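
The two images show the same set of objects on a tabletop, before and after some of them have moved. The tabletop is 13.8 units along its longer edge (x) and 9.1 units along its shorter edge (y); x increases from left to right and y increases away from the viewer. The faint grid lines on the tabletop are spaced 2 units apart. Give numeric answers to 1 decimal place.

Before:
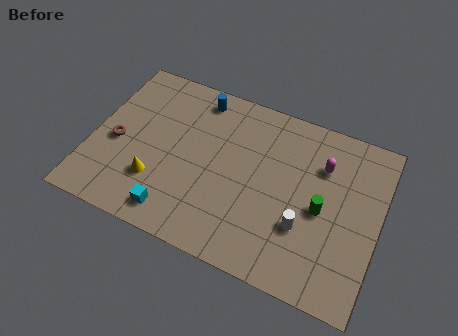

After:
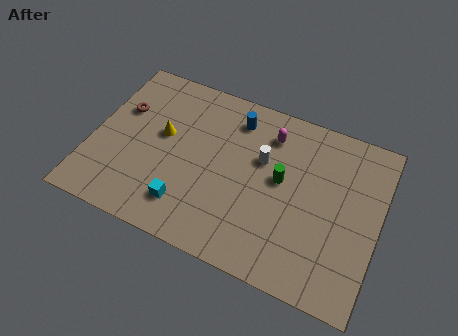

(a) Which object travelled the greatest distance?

the white cylinder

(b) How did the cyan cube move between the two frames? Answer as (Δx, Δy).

(0.5, 0.6)

From the two frames, the cyan cube sits at roughly (4.4, 1.3) before and (4.9, 1.9) after.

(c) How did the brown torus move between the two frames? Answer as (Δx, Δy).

(0.0, 1.9)

The brown torus started near (1.2, 4.0) and ended near (1.2, 5.9).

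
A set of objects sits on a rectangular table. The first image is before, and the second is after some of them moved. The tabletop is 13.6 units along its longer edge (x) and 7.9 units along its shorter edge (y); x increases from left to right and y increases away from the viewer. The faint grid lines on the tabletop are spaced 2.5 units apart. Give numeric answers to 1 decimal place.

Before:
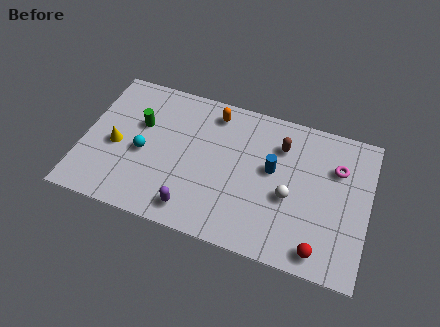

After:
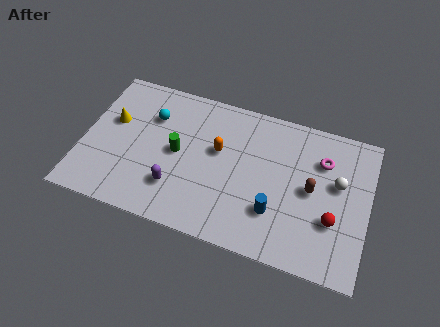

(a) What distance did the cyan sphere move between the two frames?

2.1

The cyan sphere was near (2.9, 3.5) before and (3.1, 5.6) after, so it travelled √(0.2² + 2.1²) ≈ 2.1 units.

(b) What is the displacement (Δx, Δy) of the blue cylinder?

(0.3, -2.2)

From the two frames, the blue cylinder sits at roughly (9.0, 4.5) before and (9.3, 2.3) after.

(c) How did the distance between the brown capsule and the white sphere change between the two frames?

-1.3

They were about 2.7 units apart before and 1.4 after — 1.3 units closer together.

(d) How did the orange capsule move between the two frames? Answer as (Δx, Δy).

(0.4, -2.0)

From the two frames, the orange capsule sits at roughly (6.0, 6.7) before and (6.4, 4.7) after.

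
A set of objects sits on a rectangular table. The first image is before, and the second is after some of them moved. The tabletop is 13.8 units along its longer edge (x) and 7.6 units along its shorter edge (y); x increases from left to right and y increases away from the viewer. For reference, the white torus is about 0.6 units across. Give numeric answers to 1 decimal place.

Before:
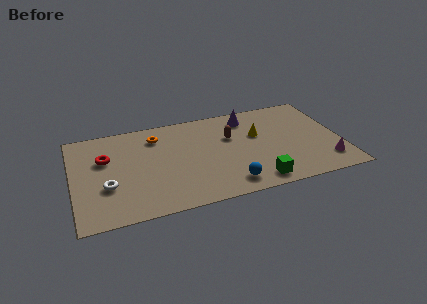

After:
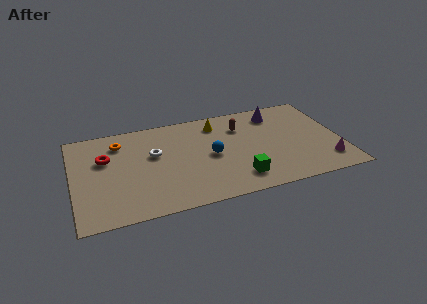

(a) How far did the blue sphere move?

2.6

From (7.8, 1.2) to (7.1, 3.7), the blue sphere covered √(0.7² + 2.5²) ≈ 2.6 units.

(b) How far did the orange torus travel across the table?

1.9

The orange torus moved from about (4.4, 6.0) to (2.5, 6.0), a distance of √(1.9² + 0.0²) ≈ 1.9.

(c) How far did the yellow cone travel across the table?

2.5

From (9.6, 4.7) to (7.6, 6.2), the yellow cone covered √(2.0² + 1.5²) ≈ 2.5 units.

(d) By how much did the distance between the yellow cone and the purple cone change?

+1.5

The distance was about 1.6 in the first image and 3.1 in the second, so they moved 1.5 units further apart.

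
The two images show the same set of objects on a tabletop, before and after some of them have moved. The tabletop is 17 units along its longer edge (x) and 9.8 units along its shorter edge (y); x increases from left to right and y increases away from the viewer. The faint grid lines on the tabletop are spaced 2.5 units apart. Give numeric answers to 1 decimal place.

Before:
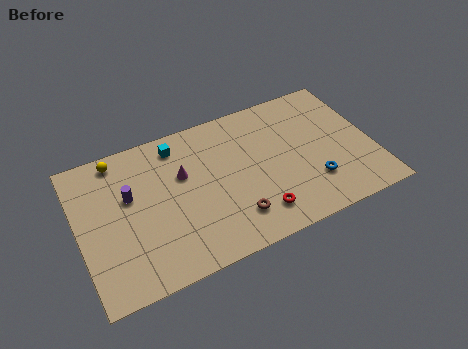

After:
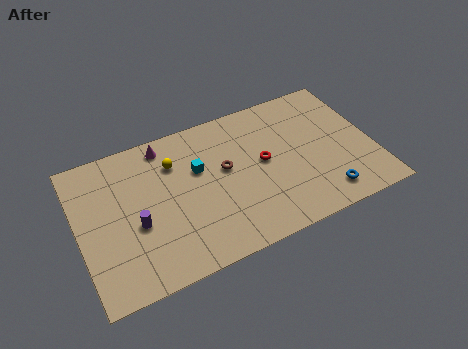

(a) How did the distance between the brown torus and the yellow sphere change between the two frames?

-5.6

They were about 8.8 units apart before and 3.2 after — 5.6 units closer together.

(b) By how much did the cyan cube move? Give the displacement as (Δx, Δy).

(1.0, -2.1)

The cyan cube started near (6.0, 8.3) and ended near (7.0, 6.2).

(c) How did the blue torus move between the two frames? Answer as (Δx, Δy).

(0.5, -1.1)

From the two frames, the blue torus sits at roughly (13.3, 2.7) before and (13.8, 1.6) after.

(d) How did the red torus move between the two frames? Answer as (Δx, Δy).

(0.8, 3.3)

The red torus was at about (9.9, 1.9) and moved to about (10.7, 5.2).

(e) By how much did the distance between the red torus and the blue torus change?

+1.3

Before: roughly 3.5 units apart; after: 4.8. That's 1.3 units further apart.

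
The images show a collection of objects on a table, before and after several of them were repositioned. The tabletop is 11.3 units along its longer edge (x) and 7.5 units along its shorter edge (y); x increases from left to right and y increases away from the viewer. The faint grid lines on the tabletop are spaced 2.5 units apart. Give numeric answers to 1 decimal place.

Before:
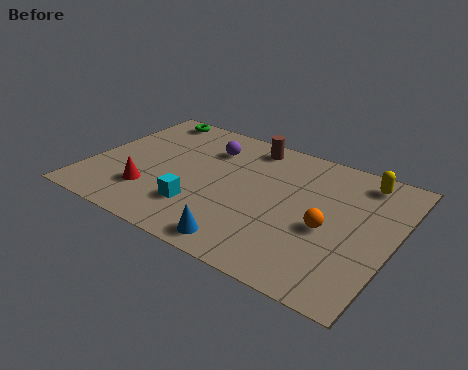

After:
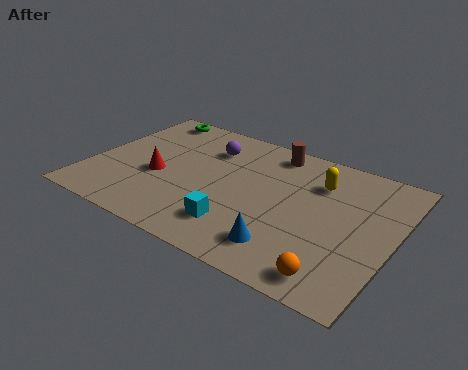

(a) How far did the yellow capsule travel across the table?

1.7

From (9.8, 6.4) to (8.3, 5.5), the yellow capsule covered √(1.5² + 0.9²) ≈ 1.7 units.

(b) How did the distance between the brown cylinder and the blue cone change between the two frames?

-0.5

The distance was about 5.7 in the first image and 5.2 in the second, so they moved 0.5 units closer together.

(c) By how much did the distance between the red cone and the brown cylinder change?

-0.3

They were about 5.4 units apart before and 5.1 after — 0.3 units closer together.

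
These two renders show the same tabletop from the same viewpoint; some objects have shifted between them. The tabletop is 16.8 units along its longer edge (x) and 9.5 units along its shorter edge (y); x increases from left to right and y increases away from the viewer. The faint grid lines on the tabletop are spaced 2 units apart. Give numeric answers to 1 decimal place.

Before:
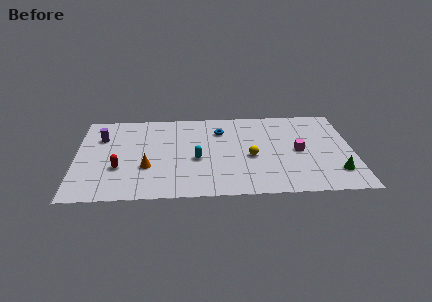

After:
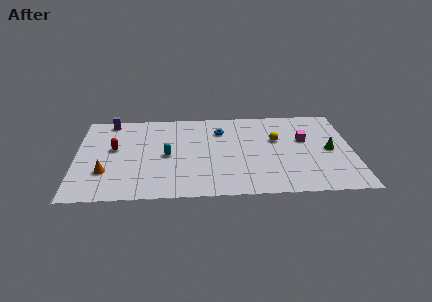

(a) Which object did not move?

the blue torus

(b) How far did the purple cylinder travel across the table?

1.9

The purple cylinder moved from about (1.5, 6.7) to (2.0, 8.5), a distance of √(0.5² + 1.8²) ≈ 1.9.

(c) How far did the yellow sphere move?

2.4

From (10.6, 4.1) to (12.2, 5.9), the yellow sphere covered √(1.6² + 1.8²) ≈ 2.4 units.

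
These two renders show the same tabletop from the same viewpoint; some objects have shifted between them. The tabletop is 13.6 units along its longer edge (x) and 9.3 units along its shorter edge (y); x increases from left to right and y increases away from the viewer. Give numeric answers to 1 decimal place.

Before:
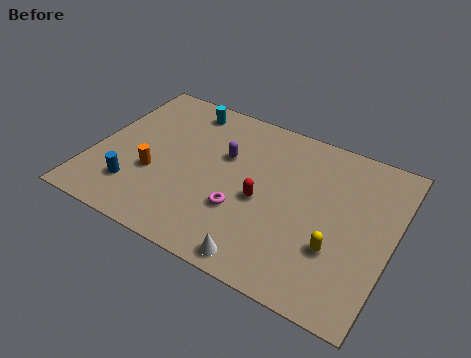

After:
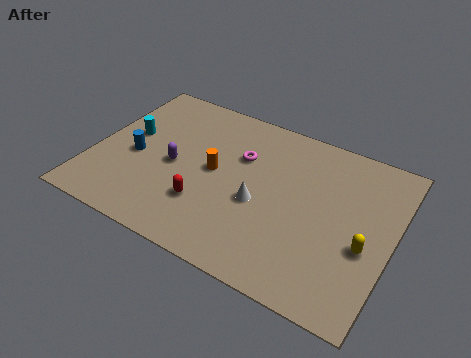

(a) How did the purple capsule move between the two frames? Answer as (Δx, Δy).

(-2.1, -1.6)

The purple capsule was at about (5.8, 5.9) and moved to about (3.7, 4.3).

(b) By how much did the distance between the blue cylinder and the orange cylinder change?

+2.3

The distance was about 1.4 in the first image and 3.7 in the second, so they moved 2.3 units further apart.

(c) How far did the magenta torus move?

3.1

The magenta torus was near (7.0, 3.1) before and (6.5, 6.2) after, so it travelled √(0.5² + 3.1²) ≈ 3.1 units.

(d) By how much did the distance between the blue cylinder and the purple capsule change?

-3.4

They were about 5.2 units apart before and 1.8 after — 3.4 units closer together.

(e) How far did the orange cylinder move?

3.0

From (2.9, 3.4) to (5.5, 4.8), the orange cylinder covered √(2.6² + 1.4²) ≈ 3.0 units.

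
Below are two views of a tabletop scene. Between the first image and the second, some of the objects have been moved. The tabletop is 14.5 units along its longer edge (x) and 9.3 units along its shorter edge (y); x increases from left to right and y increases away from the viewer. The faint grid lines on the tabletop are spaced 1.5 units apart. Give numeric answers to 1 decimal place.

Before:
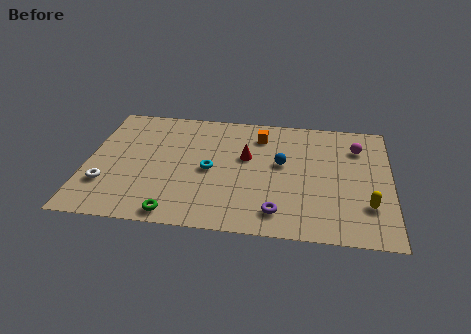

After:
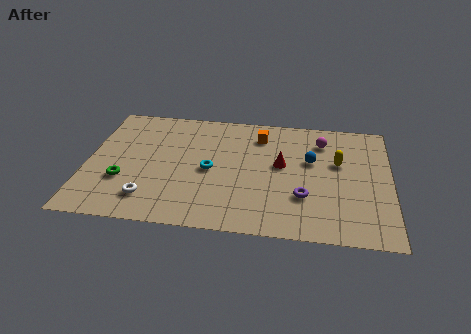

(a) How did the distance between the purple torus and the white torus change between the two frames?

-0.9

They were about 8.3 units apart before and 7.4 after — 0.9 units closer together.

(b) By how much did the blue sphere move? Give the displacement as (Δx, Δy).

(1.4, 0.4)

From the two frames, the blue sphere sits at roughly (9.3, 5.3) before and (10.7, 5.7) after.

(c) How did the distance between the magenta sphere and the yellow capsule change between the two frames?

-2.6

Before: roughly 4.4 units apart; after: 1.8. That's 2.6 units closer together.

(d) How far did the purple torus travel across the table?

1.8

The purple torus was near (9.2, 1.6) before and (10.4, 2.9) after, so it travelled √(1.2² + 1.3²) ≈ 1.8 units.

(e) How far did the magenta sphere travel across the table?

1.7

The magenta sphere was near (12.9, 7.0) before and (11.2, 7.3) after, so it travelled √(1.7² + 0.3²) ≈ 1.7 units.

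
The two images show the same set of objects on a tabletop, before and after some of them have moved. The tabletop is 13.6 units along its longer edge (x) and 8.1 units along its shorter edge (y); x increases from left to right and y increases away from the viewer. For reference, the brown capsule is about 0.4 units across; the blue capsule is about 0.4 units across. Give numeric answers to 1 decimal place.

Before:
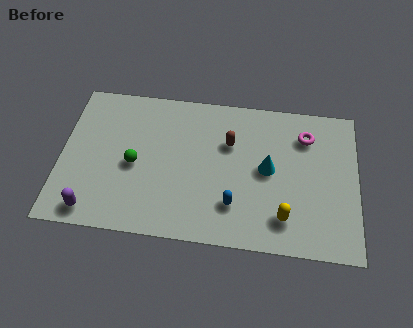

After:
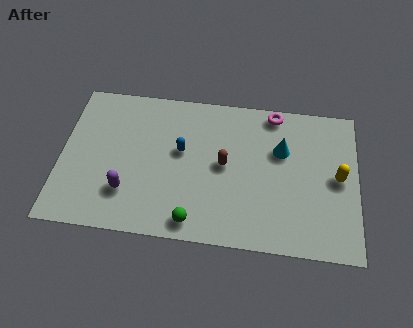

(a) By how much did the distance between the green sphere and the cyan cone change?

-0.3

Before: roughly 6.1 units apart; after: 5.8. That's 0.3 units closer together.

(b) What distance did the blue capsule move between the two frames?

3.6

The blue capsule was near (8.0, 2.1) before and (5.5, 4.7) after, so it travelled √(2.5² + 2.6²) ≈ 3.6 units.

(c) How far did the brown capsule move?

1.2

The brown capsule was near (7.7, 5.4) before and (7.5, 4.2) after, so it travelled √(0.2² + 1.2²) ≈ 1.2 units.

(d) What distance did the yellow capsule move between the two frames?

3.4

From (10.3, 1.7) to (12.7, 4.1), the yellow capsule covered √(2.4² + 2.4²) ≈ 3.4 units.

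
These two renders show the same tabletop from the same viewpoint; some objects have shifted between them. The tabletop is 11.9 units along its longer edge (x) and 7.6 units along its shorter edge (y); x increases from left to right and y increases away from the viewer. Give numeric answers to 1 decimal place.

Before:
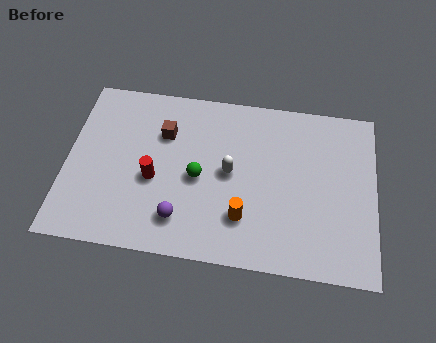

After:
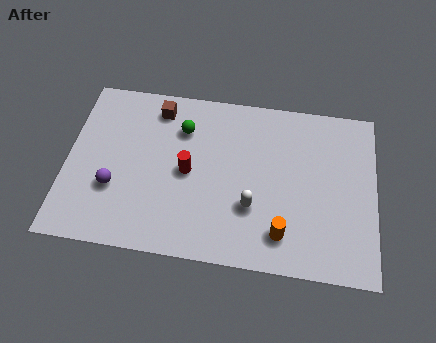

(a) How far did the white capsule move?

1.7

The white capsule was near (6.3, 3.9) before and (7.2, 2.5) after, so it travelled √(0.9² + 1.4²) ≈ 1.7 units.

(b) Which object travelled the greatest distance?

the purple sphere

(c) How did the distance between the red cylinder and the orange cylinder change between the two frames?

+0.6

The distance was about 3.7 in the first image and 4.3 in the second, so they moved 0.6 units further apart.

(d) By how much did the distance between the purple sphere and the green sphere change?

+1.9

Before: roughly 2.0 units apart; after: 3.9. That's 1.9 units further apart.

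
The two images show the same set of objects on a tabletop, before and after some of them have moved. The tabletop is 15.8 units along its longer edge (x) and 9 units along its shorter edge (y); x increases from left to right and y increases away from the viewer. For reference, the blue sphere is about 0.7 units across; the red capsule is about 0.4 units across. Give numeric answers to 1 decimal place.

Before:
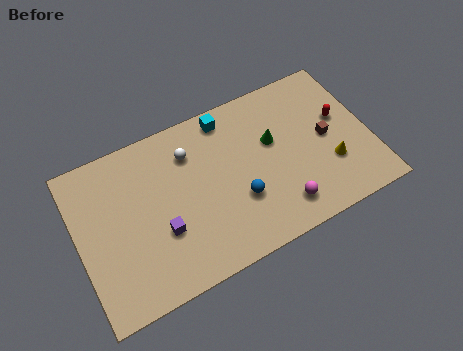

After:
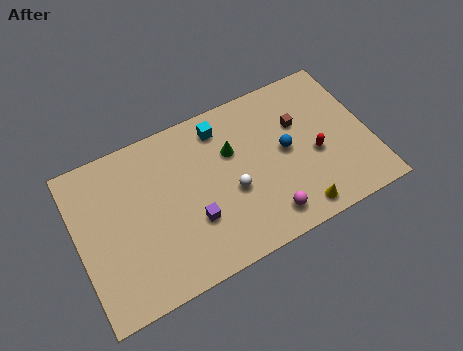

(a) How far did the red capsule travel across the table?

2.2

The red capsule moved from about (14.4, 5.3) to (12.8, 3.8), a distance of √(1.6² + 1.5²) ≈ 2.2.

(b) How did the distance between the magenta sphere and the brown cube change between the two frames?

+1.0

The distance was about 4.0 in the first image and 5.0 in the second, so they moved 1.0 units further apart.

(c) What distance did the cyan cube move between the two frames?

0.6

The cyan cube moved from about (8.5, 7.9) to (8.1, 7.5), a distance of √(0.4² + 0.4²) ≈ 0.6.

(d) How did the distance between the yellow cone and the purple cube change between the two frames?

-3.5

They were about 9.2 units apart before and 5.7 after — 3.5 units closer together.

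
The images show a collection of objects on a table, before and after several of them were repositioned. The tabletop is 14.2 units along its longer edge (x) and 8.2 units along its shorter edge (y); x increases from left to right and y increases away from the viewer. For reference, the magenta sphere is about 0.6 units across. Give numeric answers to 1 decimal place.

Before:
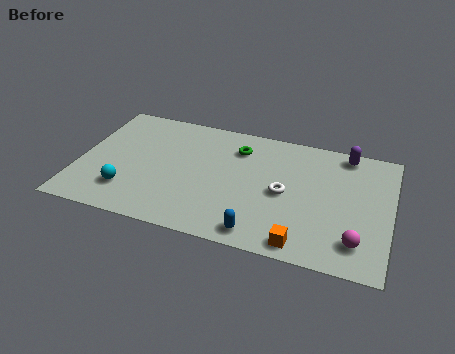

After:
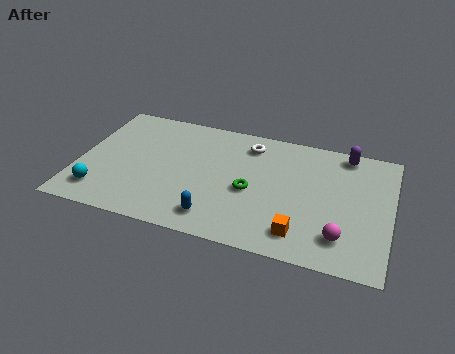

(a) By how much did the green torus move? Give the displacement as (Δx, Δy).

(0.8, -2.7)

From the two frames, the green torus sits at roughly (7.1, 6.3) before and (7.9, 3.6) after.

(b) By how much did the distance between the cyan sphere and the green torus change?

+0.6

They were about 6.4 units apart before and 7.0 after — 0.6 units further apart.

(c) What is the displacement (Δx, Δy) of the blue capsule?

(-2.0, 0.4)

The blue capsule started near (8.5, 1.0) and ended near (6.5, 1.4).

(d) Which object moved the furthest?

the white torus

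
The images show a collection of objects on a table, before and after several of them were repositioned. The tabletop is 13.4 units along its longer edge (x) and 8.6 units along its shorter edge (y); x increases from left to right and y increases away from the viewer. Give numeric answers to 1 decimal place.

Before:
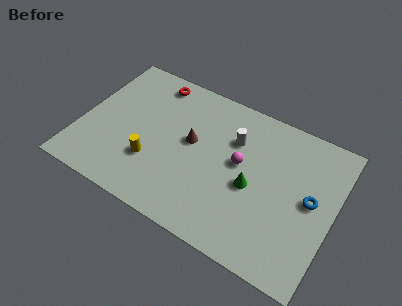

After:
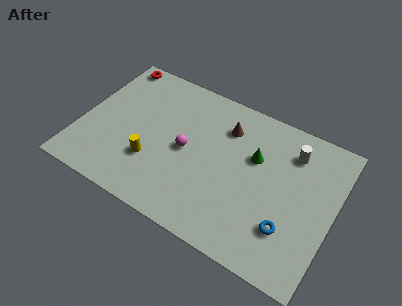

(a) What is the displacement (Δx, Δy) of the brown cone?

(1.6, 1.7)

From the two frames, the brown cone sits at roughly (5.8, 4.8) before and (7.4, 6.5) after.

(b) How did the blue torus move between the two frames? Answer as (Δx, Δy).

(-0.9, -2.1)

The blue torus started near (12.2, 4.5) and ended near (11.3, 2.4).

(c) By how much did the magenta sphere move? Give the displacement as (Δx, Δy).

(-2.8, -0.6)

From the two frames, the magenta sphere sits at roughly (8.4, 4.8) before and (5.6, 4.2) after.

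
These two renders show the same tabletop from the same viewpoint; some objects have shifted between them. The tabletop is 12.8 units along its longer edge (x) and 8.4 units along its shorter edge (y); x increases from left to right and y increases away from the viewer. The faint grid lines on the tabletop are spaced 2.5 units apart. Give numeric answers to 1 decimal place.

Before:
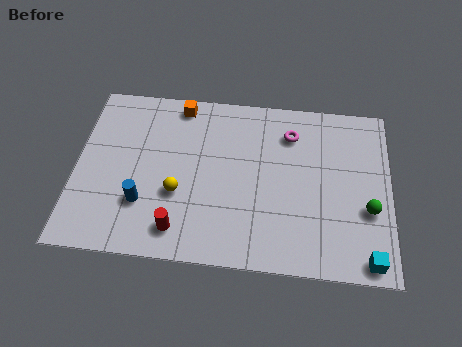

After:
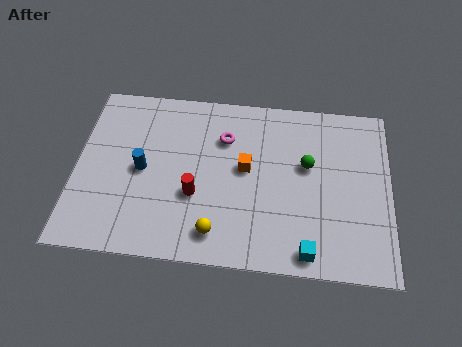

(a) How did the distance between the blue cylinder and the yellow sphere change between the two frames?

+2.6

They were about 1.5 units apart before and 4.1 after — 2.6 units further apart.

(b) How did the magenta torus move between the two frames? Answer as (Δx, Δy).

(-2.7, -0.5)

The magenta torus was at about (8.7, 6.5) and moved to about (6.0, 6.0).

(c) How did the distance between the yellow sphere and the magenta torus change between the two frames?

-1.0

The distance was about 5.6 in the first image and 4.6 in the second, so they moved 1.0 units closer together.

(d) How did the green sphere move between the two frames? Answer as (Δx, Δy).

(-2.5, 1.9)

The green sphere started near (11.9, 3.1) and ended near (9.4, 5.0).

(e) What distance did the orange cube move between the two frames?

4.0

The orange cube moved from about (4.1, 7.5) to (6.9, 4.6), a distance of √(2.8² + 2.9²) ≈ 4.0.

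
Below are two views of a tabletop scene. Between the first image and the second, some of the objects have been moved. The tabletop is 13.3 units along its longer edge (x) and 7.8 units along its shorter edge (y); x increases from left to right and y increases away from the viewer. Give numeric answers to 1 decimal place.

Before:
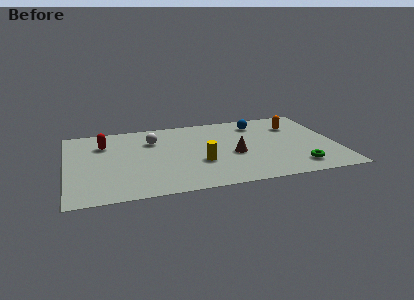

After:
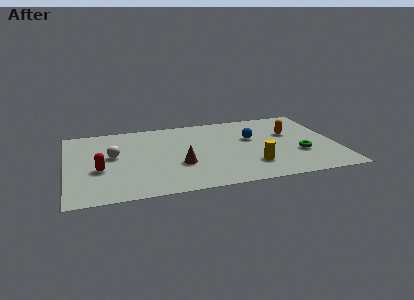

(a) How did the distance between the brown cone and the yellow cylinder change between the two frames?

+1.8

The distance was about 1.8 in the first image and 3.6 in the second, so they moved 1.8 units further apart.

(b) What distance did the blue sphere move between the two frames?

1.6

The blue sphere was near (9.6, 6.3) before and (9.2, 4.8) after, so it travelled √(0.4² + 1.5²) ≈ 1.6 units.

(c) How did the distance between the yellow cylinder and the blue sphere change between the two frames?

-1.9

The distance was about 4.7 in the first image and 2.8 in the second, so they moved 1.9 units closer together.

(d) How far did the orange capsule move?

0.9

The orange capsule moved from about (11.4, 5.7) to (11.1, 4.9), a distance of √(0.3² + 0.8²) ≈ 0.9.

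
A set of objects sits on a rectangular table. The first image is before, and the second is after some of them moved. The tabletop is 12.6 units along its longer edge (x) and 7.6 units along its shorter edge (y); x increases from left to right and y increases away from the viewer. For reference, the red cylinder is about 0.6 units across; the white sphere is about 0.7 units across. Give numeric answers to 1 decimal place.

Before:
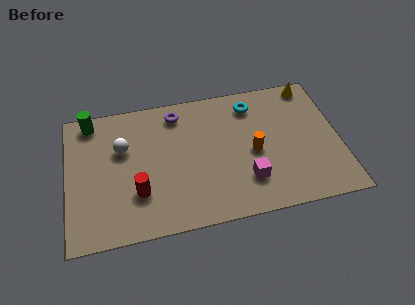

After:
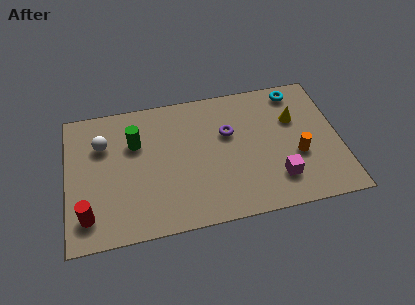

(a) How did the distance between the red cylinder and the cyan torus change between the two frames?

+4.4

Before: roughly 6.7 units apart; after: 11.1. That's 4.4 units further apart.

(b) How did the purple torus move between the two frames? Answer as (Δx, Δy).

(2.3, -1.6)

The purple torus started near (5.2, 6.4) and ended near (7.5, 4.8).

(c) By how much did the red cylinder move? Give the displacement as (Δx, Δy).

(-2.3, -0.8)

The red cylinder started near (3.2, 2.3) and ended near (0.9, 1.5).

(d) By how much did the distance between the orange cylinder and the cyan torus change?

+1.0

The distance was about 2.7 in the first image and 3.7 in the second, so they moved 1.0 units further apart.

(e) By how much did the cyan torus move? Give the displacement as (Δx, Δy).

(2.1, 0.4)

The cyan torus was at about (8.7, 6.2) and moved to about (10.8, 6.6).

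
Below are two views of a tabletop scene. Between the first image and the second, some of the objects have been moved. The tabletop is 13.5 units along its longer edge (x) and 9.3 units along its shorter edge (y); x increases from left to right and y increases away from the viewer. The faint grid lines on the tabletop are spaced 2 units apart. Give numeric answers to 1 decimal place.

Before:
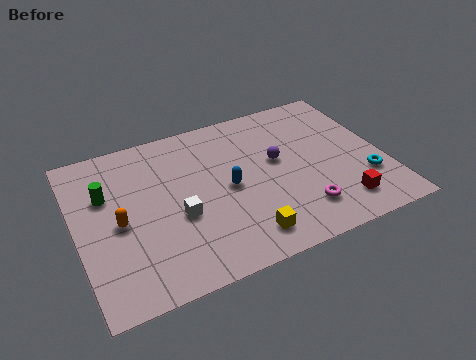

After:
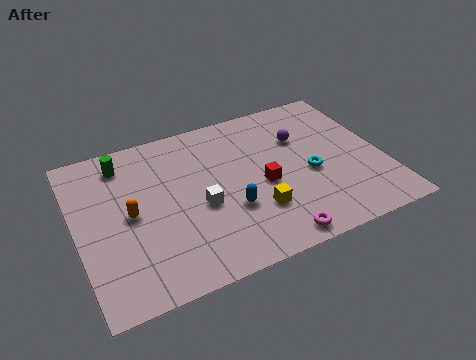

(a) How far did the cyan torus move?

2.6

From (12.5, 2.8) to (10.2, 4.0), the cyan torus covered √(2.3² + 1.2²) ≈ 2.6 units.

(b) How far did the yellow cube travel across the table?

1.4

The yellow cube was near (6.9, 1.5) before and (7.6, 2.7) after, so it travelled √(0.7² + 1.2²) ≈ 1.4 units.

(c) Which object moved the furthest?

the red cube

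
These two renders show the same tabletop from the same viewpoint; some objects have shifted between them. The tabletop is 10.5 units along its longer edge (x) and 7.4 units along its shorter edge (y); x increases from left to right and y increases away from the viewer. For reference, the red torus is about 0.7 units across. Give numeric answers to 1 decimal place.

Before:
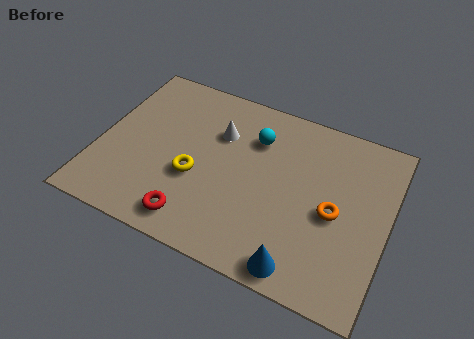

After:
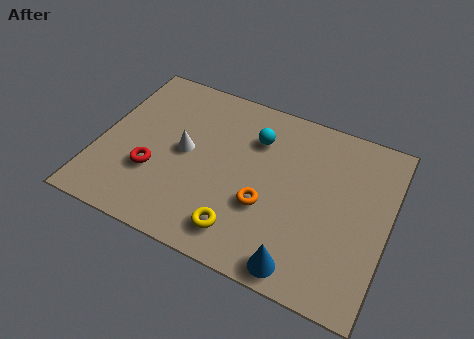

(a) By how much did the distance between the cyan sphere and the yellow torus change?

+1.0

They were about 3.1 units apart before and 4.1 after — 1.0 units further apart.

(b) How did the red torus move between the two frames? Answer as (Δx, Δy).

(-1.7, 1.4)

The red torus was at about (3.8, 1.1) and moved to about (2.1, 2.5).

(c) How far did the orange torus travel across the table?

2.5

From (8.6, 3.4) to (6.2, 2.7), the orange torus covered √(2.4² + 0.7²) ≈ 2.5 units.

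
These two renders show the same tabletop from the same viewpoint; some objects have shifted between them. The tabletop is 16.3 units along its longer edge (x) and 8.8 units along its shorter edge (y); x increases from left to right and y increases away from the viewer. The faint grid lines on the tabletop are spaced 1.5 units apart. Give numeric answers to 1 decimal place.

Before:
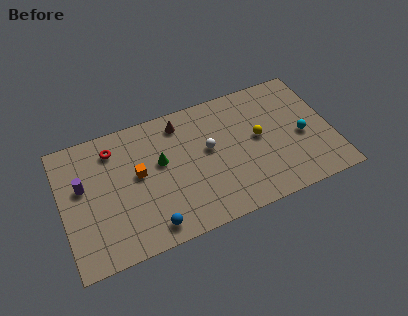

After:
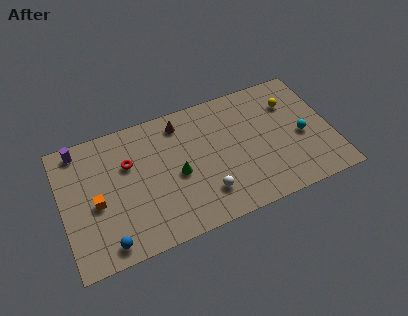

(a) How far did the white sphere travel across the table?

2.9

From (8.9, 5.0) to (8.4, 2.1), the white sphere covered √(0.5² + 2.9²) ≈ 2.9 units.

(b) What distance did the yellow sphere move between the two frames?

2.8

The yellow sphere moved from about (11.9, 4.7) to (14.1, 6.4), a distance of √(2.2² + 1.7²) ≈ 2.8.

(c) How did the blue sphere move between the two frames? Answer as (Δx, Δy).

(-2.6, -0.1)

The blue sphere started near (5.0, 1.2) and ended near (2.4, 1.1).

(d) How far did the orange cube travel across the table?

2.8

From (4.6, 4.9) to (2.0, 3.9), the orange cube covered √(2.6² + 1.0²) ≈ 2.8 units.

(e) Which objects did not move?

the brown cone and the cyan sphere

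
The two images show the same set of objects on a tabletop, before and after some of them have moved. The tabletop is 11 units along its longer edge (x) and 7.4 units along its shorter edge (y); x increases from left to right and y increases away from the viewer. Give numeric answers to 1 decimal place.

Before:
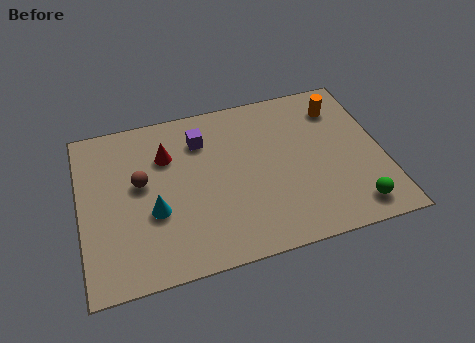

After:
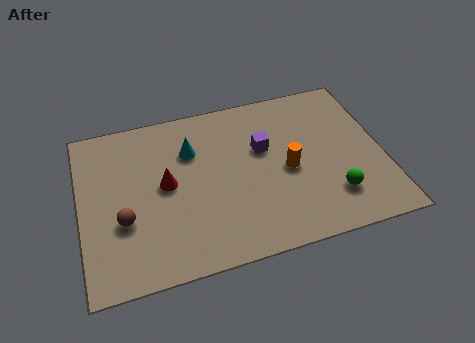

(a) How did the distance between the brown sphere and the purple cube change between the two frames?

+2.8

The distance was about 2.7 in the first image and 5.5 in the second, so they moved 2.8 units further apart.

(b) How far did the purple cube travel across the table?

2.4

The purple cube was near (4.5, 5.6) before and (6.7, 4.6) after, so it travelled √(2.2² + 1.0²) ≈ 2.4 units.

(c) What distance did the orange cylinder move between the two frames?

3.2

From (9.6, 5.8) to (7.5, 3.4), the orange cylinder covered √(2.1² + 2.4²) ≈ 3.2 units.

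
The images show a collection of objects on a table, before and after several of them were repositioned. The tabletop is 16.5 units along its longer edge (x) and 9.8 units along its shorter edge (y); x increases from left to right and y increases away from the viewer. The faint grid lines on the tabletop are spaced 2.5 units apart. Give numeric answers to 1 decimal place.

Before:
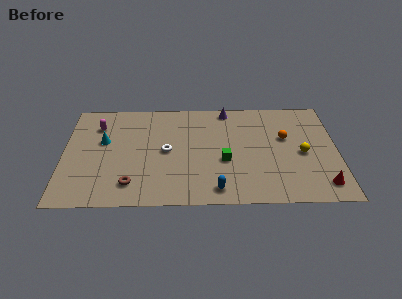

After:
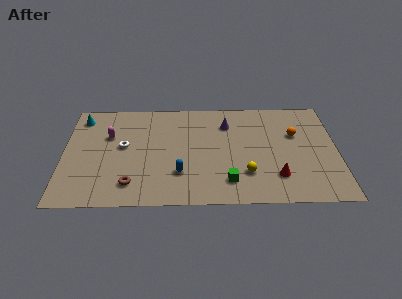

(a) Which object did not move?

the brown torus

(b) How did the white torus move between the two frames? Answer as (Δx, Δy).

(-2.6, 0.5)

The white torus started near (6.2, 4.9) and ended near (3.6, 5.4).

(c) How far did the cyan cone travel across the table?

2.7

The cyan cone was near (2.4, 5.9) before and (1.0, 8.2) after, so it travelled √(1.4² + 2.3²) ≈ 2.7 units.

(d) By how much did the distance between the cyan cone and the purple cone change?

+0.9

The distance was about 8.0 in the first image and 8.9 in the second, so they moved 0.9 units further apart.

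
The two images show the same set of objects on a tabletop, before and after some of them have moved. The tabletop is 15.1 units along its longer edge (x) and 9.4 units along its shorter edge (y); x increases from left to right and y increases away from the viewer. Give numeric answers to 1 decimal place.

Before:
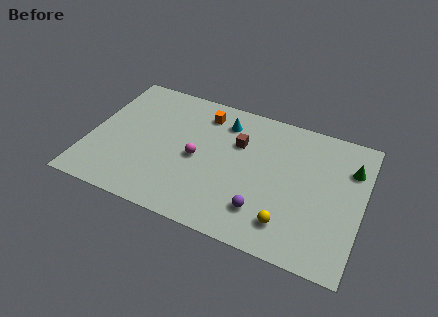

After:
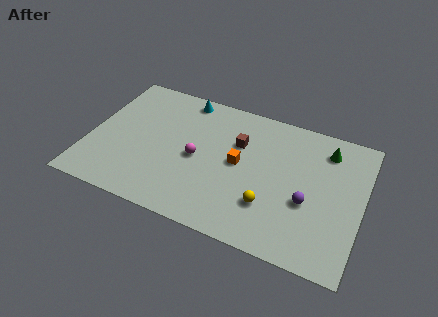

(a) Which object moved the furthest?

the orange cube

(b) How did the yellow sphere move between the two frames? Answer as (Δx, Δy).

(-1.1, 0.8)

From the two frames, the yellow sphere sits at roughly (11.3, 1.9) before and (10.2, 2.7) after.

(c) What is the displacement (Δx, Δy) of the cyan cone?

(-2.4, 0.9)

From the two frames, the cyan cone sits at roughly (7.2, 7.5) before and (4.8, 8.4) after.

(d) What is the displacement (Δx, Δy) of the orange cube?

(2.3, -2.8)

The orange cube started near (6.0, 7.7) and ended near (8.3, 4.9).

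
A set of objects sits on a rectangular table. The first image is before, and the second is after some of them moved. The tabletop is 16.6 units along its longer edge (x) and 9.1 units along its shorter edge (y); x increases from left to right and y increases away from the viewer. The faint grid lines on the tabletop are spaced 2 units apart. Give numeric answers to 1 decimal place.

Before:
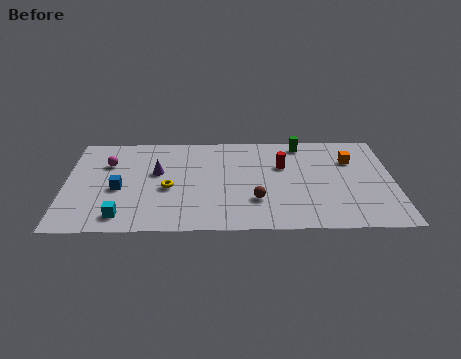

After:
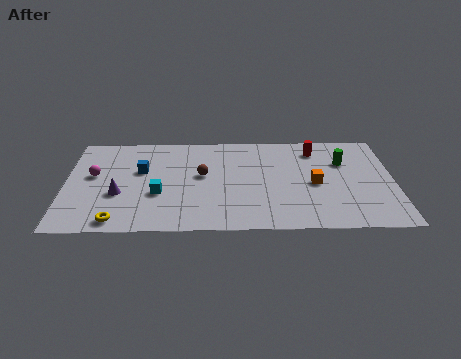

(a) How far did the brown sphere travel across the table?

3.6

The brown sphere was near (9.6, 2.7) before and (6.9, 5.1) after, so it travelled √(2.7² + 2.4²) ≈ 3.6 units.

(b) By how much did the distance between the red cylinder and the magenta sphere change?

+2.6

Before: roughly 8.9 units apart; after: 11.5. That's 2.6 units further apart.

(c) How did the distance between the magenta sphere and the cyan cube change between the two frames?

-1.2

The distance was about 5.0 in the first image and 3.8 in the second, so they moved 1.2 units closer together.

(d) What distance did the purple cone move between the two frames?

2.8

The purple cone moved from about (4.6, 5.4) to (2.7, 3.4), a distance of √(1.9² + 2.0²) ≈ 2.8.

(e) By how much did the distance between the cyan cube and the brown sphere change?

-4.0

The distance was about 6.8 in the first image and 2.8 in the second, so they moved 4.0 units closer together.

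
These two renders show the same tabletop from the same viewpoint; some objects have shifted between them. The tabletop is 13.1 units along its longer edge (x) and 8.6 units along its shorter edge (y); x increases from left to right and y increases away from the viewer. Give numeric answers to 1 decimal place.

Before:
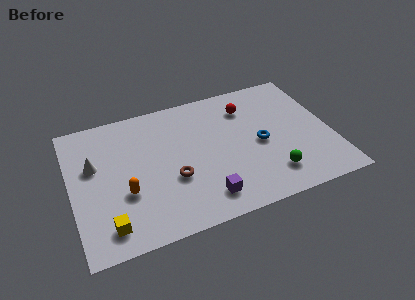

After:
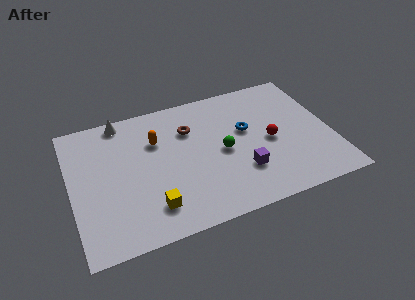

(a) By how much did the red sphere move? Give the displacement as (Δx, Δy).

(0.9, -2.6)

From the two frames, the red sphere sits at roughly (9.1, 6.6) before and (10.0, 4.0) after.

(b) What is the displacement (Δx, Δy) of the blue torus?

(-0.6, 1.1)

The blue torus started near (9.5, 4.0) and ended near (8.9, 5.1).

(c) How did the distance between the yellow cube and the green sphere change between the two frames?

-3.8

The distance was about 8.2 in the first image and 4.4 in the second, so they moved 3.8 units closer together.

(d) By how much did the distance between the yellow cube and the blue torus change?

-2.2

Before: roughly 8.3 units apart; after: 6.1. That's 2.2 units closer together.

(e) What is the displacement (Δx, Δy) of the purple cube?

(2.0, 1.0)

From the two frames, the purple cube sits at roughly (6.4, 1.5) before and (8.4, 2.5) after.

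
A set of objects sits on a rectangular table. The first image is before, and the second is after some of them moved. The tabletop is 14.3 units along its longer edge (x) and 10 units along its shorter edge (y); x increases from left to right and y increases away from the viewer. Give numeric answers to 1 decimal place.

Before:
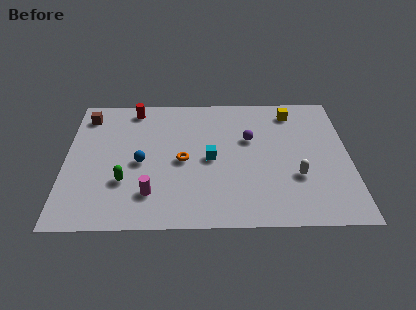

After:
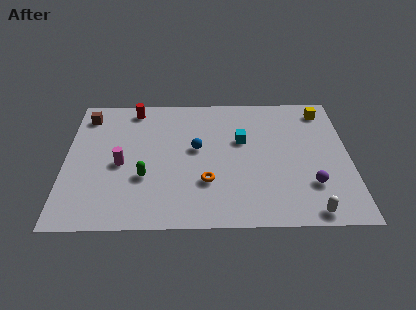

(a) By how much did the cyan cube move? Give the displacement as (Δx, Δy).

(1.6, 1.4)

The cyan cube started near (7.3, 4.8) and ended near (8.9, 6.2).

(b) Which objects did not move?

the red cylinder and the brown cube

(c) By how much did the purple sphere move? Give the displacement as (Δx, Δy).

(3.0, -3.5)

From the two frames, the purple sphere sits at roughly (9.3, 6.3) before and (12.3, 2.8) after.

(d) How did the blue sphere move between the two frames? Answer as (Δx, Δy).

(2.8, 1.0)

The blue sphere was at about (3.8, 4.6) and moved to about (6.6, 5.6).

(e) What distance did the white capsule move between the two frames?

2.6

The white capsule moved from about (11.6, 3.4) to (12.2, 0.9), a distance of √(0.6² + 2.5²) ≈ 2.6.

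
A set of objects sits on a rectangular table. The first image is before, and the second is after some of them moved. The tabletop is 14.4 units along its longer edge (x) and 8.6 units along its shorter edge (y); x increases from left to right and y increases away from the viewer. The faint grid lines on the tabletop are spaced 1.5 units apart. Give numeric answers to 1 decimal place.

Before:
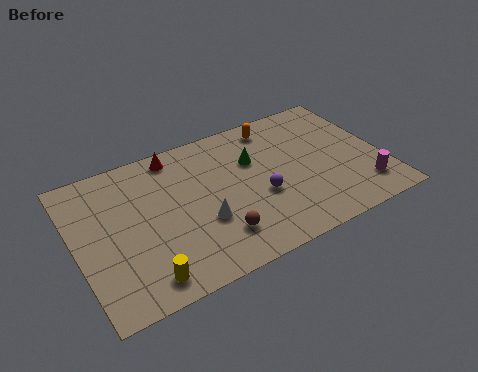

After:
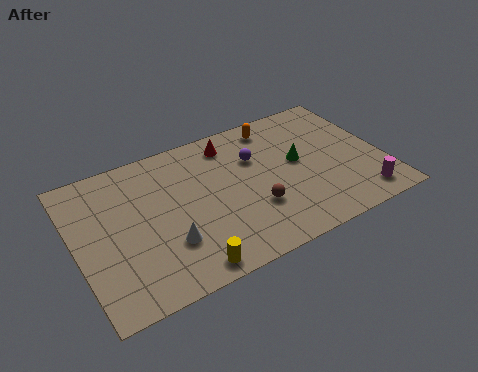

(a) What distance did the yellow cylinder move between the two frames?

1.9

The yellow cylinder was near (2.7, 1.2) before and (4.6, 0.9) after, so it travelled √(1.9² + 0.3²) ≈ 1.9 units.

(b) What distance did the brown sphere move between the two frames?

2.1

The brown sphere moved from about (6.2, 2.0) to (8.1, 2.8), a distance of √(1.9² + 0.8²) ≈ 2.1.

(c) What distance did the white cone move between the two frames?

1.8

From (5.7, 3.1) to (4.0, 2.6), the white cone covered √(1.7² + 0.5²) ≈ 1.8 units.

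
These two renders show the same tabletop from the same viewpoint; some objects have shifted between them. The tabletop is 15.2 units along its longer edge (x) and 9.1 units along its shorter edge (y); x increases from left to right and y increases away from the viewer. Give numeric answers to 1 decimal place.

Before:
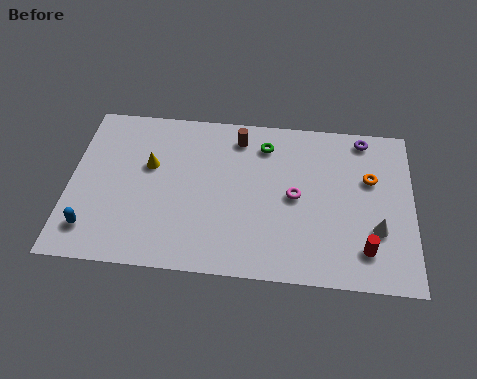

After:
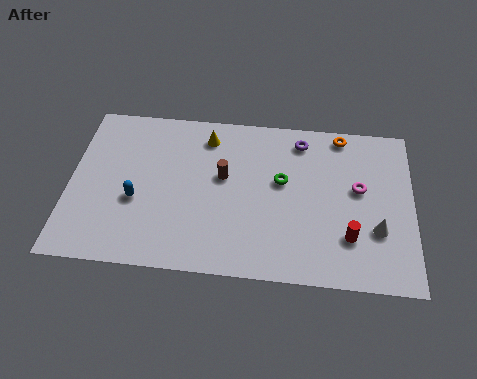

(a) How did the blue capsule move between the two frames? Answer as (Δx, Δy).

(1.9, 1.8)

The blue capsule was at about (1.1, 1.8) and moved to about (3.0, 3.6).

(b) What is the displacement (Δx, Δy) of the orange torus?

(-1.3, 2.4)

The orange torus was at about (13.3, 5.8) and moved to about (12.0, 8.2).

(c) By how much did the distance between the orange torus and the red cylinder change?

+1.8

The distance was about 3.9 in the first image and 5.7 in the second, so they moved 1.8 units further apart.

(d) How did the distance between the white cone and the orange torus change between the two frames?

+2.6

They were about 2.8 units apart before and 5.4 after — 2.6 units further apart.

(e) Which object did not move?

the white cone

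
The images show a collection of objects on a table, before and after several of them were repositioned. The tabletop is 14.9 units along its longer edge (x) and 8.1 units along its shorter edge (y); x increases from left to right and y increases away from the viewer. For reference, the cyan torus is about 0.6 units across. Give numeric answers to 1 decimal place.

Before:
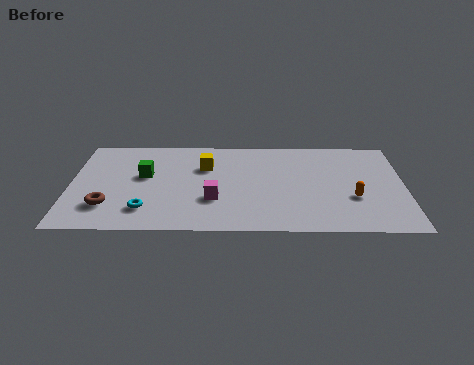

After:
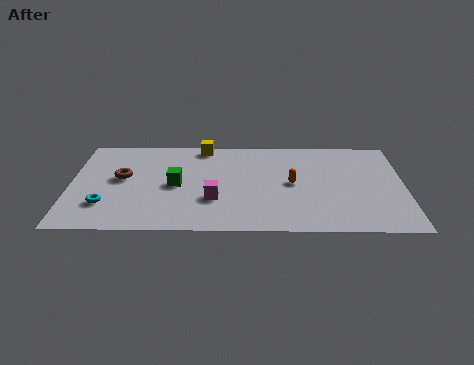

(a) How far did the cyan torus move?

1.8

The cyan torus was near (3.4, 1.8) before and (1.6, 2.2) after, so it travelled √(1.8² + 0.4²) ≈ 1.8 units.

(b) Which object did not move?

the magenta cube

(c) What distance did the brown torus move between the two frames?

2.5

From (1.7, 2.1) to (2.3, 4.5), the brown torus covered √(0.6² + 2.4²) ≈ 2.5 units.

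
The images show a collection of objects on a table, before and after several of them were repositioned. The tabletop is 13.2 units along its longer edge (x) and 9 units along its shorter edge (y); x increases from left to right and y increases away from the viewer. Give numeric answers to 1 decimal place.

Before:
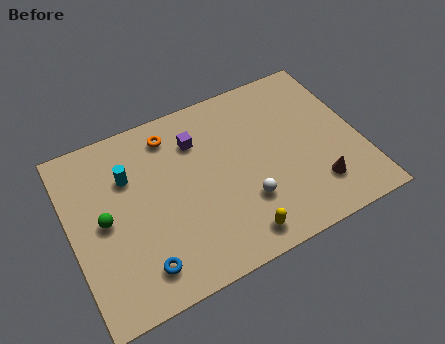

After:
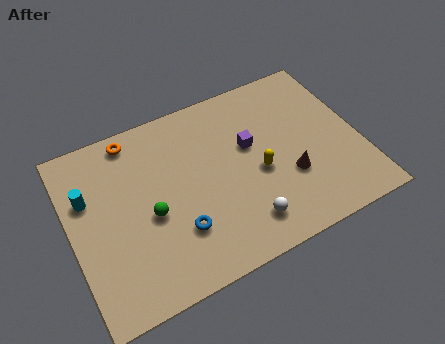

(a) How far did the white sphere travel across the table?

1.0

The white sphere was near (7.7, 2.7) before and (7.5, 1.7) after, so it travelled √(0.2² + 1.0²) ≈ 1.0 units.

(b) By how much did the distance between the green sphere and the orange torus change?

-0.4

The distance was about 4.5 in the first image and 4.1 in the second, so they moved 0.4 units closer together.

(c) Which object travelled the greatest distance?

the yellow capsule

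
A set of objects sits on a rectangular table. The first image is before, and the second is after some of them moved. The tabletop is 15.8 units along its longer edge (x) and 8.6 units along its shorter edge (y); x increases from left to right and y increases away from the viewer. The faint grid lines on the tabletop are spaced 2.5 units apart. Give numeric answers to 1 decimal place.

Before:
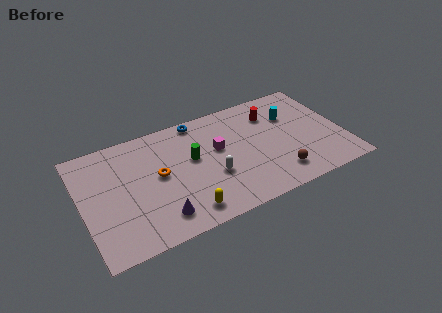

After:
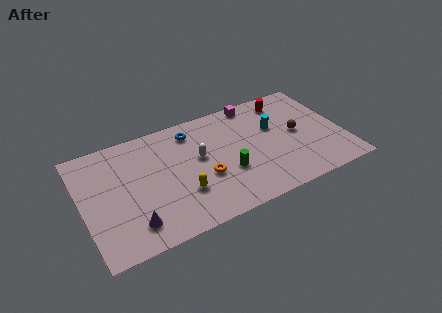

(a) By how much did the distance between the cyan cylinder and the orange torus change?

-3.3

They were about 8.4 units apart before and 5.1 after — 3.3 units closer together.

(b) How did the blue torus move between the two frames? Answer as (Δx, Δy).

(-0.5, -0.7)

The blue torus started near (7.4, 7.8) and ended near (6.9, 7.1).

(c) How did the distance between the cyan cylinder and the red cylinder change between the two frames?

+0.8

Before: roughly 1.3 units apart; after: 2.1. That's 0.8 units further apart.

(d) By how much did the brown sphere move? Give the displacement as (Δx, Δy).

(1.6, 2.7)

From the two frames, the brown sphere sits at roughly (11.5, 1.7) before and (13.1, 4.4) after.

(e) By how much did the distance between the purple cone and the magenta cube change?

+4.9

They were about 5.3 units apart before and 10.2 after — 4.9 units further apart.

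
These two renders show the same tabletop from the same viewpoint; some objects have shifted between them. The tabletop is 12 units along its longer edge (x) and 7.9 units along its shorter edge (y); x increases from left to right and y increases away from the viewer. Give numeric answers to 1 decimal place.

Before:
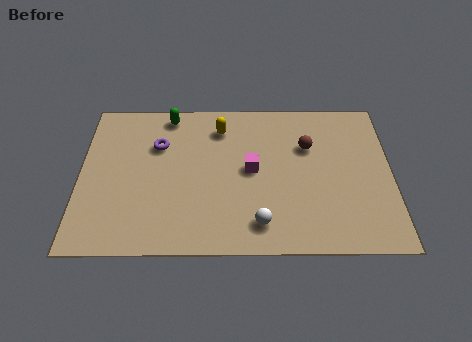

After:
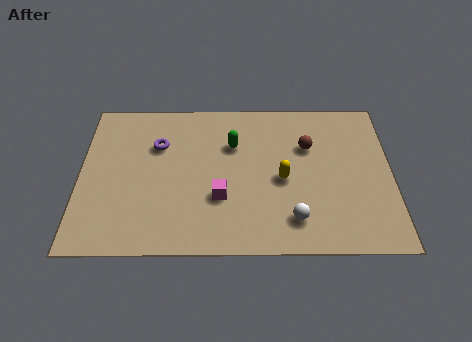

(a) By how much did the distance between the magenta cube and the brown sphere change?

+1.8

Before: roughly 2.5 units apart; after: 4.3. That's 1.8 units further apart.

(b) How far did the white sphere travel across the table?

1.3

From (6.9, 1.4) to (8.2, 1.6), the white sphere covered √(1.3² + 0.2²) ≈ 1.3 units.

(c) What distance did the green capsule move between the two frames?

3.0

From (3.4, 7.0) to (5.9, 5.4), the green capsule covered √(2.5² + 1.6²) ≈ 3.0 units.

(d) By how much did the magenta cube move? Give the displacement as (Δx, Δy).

(-1.2, -1.4)

The magenta cube was at about (6.6, 4.1) and moved to about (5.4, 2.7).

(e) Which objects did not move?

the brown sphere and the purple torus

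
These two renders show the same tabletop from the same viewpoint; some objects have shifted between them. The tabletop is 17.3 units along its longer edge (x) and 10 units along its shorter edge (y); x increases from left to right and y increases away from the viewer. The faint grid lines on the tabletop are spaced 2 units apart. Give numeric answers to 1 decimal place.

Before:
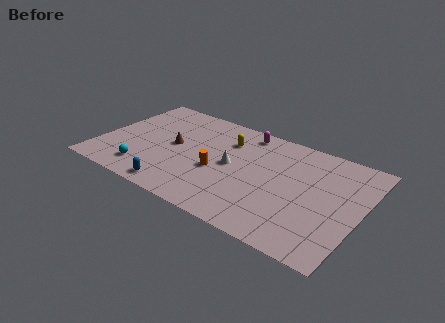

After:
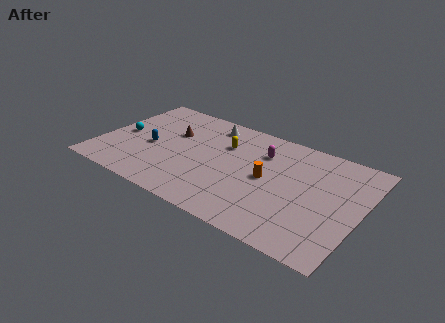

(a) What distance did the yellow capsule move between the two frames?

0.5

The yellow capsule was near (8.1, 7.4) before and (8.0, 6.9) after, so it travelled √(0.1² + 0.5²) ≈ 0.5 units.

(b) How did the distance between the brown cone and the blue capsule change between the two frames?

-1.9

Before: roughly 4.2 units apart; after: 2.3. That's 1.9 units closer together.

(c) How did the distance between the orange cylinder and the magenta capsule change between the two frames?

-2.4

The distance was about 4.8 in the first image and 2.4 in the second, so they moved 2.4 units closer together.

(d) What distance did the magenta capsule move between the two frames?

2.1

The magenta capsule was near (9.1, 8.8) before and (10.5, 7.3) after, so it travelled √(1.4² + 1.5²) ≈ 2.1 units.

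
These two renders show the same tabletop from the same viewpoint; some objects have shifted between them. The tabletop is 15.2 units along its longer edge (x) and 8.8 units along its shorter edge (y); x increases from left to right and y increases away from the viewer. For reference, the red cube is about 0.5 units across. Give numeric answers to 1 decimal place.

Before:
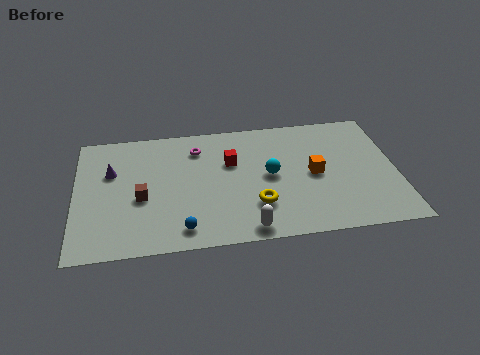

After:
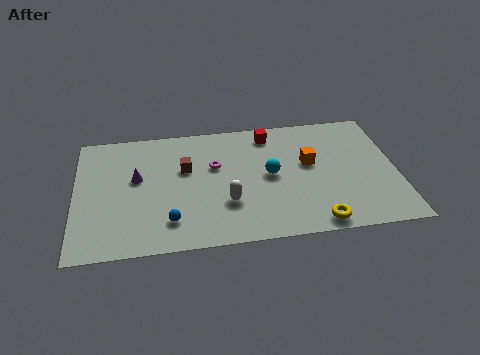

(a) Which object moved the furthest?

the yellow torus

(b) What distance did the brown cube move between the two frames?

2.8

From (3.1, 3.7) to (5.2, 5.5), the brown cube covered √(2.1² + 1.8²) ≈ 2.8 units.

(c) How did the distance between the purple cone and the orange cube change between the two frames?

-1.5

They were about 9.7 units apart before and 8.2 after — 1.5 units closer together.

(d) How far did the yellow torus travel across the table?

3.1

The yellow torus moved from about (8.5, 2.5) to (11.2, 0.9), a distance of √(2.7² + 1.6²) ≈ 3.1.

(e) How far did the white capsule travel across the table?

2.1

From (8.0, 0.9) to (7.1, 2.8), the white capsule covered √(0.9² + 1.9²) ≈ 2.1 units.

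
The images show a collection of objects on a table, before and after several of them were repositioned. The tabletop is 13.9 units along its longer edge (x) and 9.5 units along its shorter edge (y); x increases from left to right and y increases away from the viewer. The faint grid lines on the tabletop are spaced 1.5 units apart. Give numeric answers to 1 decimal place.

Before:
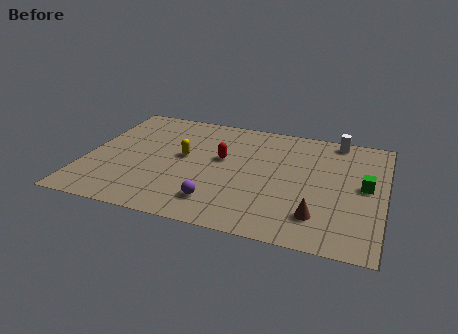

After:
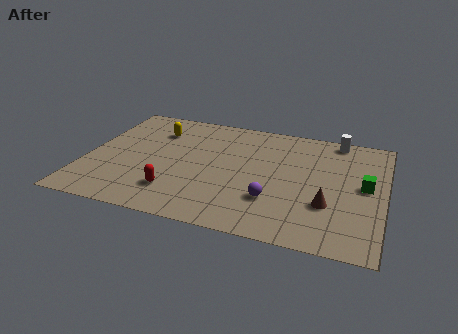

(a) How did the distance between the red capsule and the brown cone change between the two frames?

+1.3

Before: roughly 5.8 units apart; after: 7.1. That's 1.3 units further apart.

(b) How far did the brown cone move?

1.1

The brown cone moved from about (11.0, 2.1) to (11.4, 3.1), a distance of √(0.4² + 1.0²) ≈ 1.1.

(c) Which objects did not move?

the white cylinder and the green cube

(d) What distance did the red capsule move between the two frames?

3.8

From (6.3, 5.5) to (4.4, 2.2), the red capsule covered √(1.9² + 3.3²) ≈ 3.8 units.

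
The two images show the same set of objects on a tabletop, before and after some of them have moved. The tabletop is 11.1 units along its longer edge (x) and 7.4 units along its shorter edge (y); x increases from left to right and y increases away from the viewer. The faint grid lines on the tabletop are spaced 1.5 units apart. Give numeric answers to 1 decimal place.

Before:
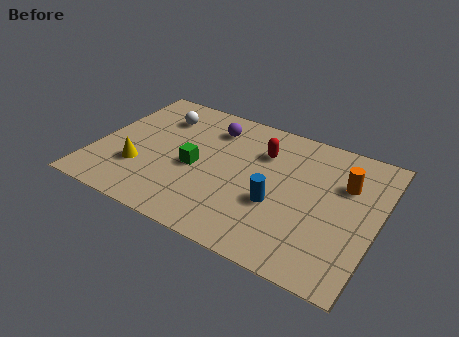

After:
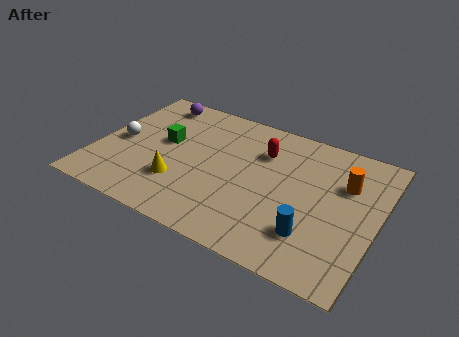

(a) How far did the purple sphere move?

2.6

The purple sphere was near (4.3, 5.8) before and (1.8, 6.4) after, so it travelled √(2.5² + 0.6²) ≈ 2.6 units.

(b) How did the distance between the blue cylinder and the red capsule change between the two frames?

+1.5

Before: roughly 2.7 units apart; after: 4.2. That's 1.5 units further apart.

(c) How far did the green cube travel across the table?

1.7

From (4.0, 3.3) to (2.6, 4.2), the green cube covered √(1.4² + 0.9²) ≈ 1.7 units.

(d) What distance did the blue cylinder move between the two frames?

1.7

The blue cylinder was near (7.3, 2.8) before and (8.8, 1.9) after, so it travelled √(1.5² + 0.9²) ≈ 1.7 units.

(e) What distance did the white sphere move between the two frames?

2.5

The white sphere moved from about (2.2, 5.6) to (0.9, 3.5), a distance of √(1.3² + 2.1²) ≈ 2.5.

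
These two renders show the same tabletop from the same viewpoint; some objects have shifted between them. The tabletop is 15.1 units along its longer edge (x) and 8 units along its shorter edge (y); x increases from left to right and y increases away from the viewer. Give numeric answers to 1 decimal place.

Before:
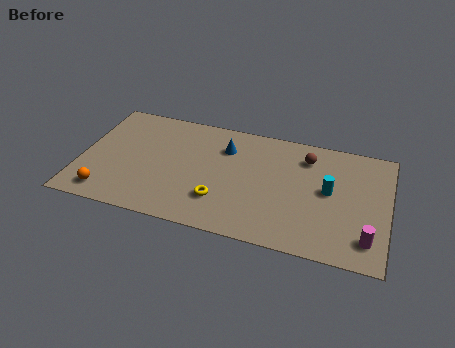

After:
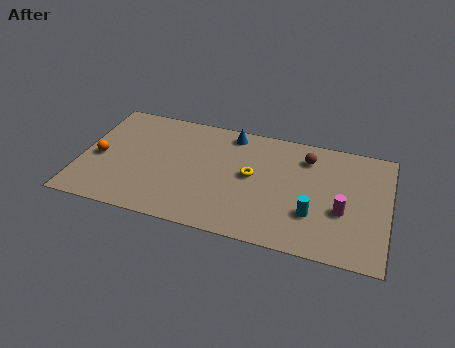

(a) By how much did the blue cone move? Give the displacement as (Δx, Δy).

(0.2, 1.1)

The blue cone started near (7.0, 5.9) and ended near (7.2, 7.0).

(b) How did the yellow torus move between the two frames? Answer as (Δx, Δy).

(1.4, 2.1)

The yellow torus started near (7.0, 2.2) and ended near (8.4, 4.3).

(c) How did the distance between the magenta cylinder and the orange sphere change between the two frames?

-0.7

The distance was about 12.7 in the first image and 12.0 in the second, so they moved 0.7 units closer together.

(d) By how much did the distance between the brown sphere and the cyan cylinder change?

+1.5

The distance was about 2.3 in the first image and 3.8 in the second, so they moved 1.5 units further apart.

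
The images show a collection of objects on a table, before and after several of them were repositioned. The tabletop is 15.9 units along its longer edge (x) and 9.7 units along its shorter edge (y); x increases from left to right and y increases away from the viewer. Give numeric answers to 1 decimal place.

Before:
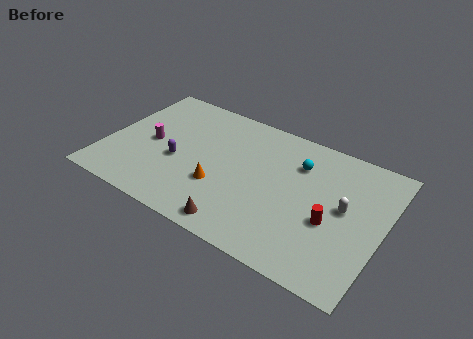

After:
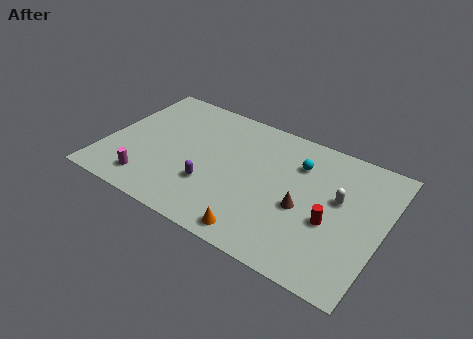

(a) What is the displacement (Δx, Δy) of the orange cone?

(2.6, -2.2)

From the two frames, the orange cone sits at roughly (6.8, 3.3) before and (9.4, 1.1) after.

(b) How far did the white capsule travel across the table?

0.6

From (13.7, 5.2) to (13.3, 5.7), the white capsule covered √(0.4² + 0.5²) ≈ 0.6 units.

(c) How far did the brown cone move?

4.4

The brown cone was near (8.3, 1.1) before and (11.5, 4.1) after, so it travelled √(3.2² + 3.0²) ≈ 4.4 units.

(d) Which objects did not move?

the red cylinder and the cyan sphere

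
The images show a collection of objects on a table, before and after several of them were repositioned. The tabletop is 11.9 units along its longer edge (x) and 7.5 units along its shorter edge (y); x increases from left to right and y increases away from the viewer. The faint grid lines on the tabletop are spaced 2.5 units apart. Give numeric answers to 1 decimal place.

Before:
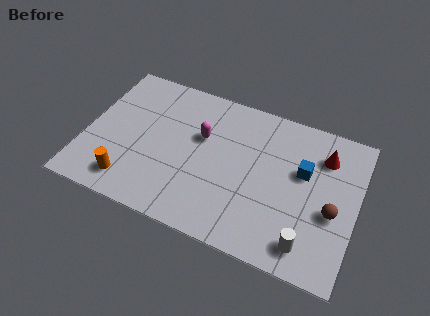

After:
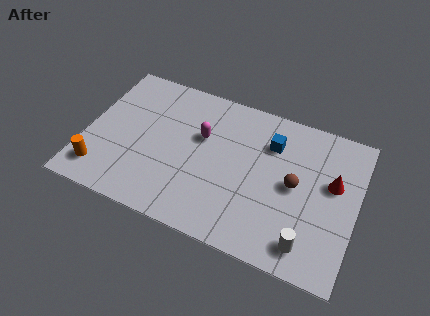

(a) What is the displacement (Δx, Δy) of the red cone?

(0.5, -1.2)

The red cone was at about (10.3, 5.7) and moved to about (10.8, 4.5).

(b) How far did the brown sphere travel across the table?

1.8

From (10.9, 3.1) to (9.2, 3.8), the brown sphere covered √(1.7² + 0.7²) ≈ 1.8 units.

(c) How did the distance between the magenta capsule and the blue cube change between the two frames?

-1.4

They were about 4.5 units apart before and 3.1 after — 1.4 units closer together.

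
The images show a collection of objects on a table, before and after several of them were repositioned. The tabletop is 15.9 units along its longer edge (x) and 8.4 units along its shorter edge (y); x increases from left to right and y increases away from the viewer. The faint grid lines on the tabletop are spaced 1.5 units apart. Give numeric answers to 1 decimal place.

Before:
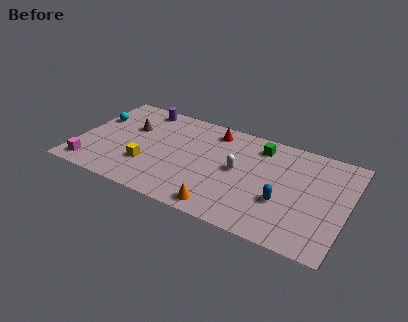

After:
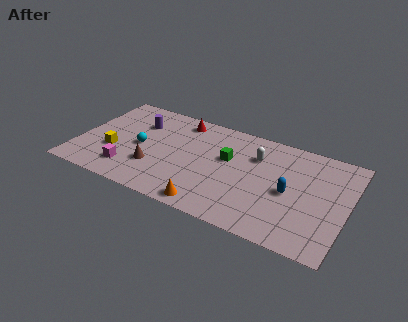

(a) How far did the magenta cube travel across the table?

2.3

From (1.1, 1.2) to (3.3, 1.8), the magenta cube covered √(2.2² + 0.6²) ≈ 2.3 units.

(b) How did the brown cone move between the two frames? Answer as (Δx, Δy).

(1.8, -2.8)

The brown cone started near (2.9, 5.4) and ended near (4.7, 2.6).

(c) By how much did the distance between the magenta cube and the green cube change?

-4.6

Before: roughly 11.0 units apart; after: 6.4. That's 4.6 units closer together.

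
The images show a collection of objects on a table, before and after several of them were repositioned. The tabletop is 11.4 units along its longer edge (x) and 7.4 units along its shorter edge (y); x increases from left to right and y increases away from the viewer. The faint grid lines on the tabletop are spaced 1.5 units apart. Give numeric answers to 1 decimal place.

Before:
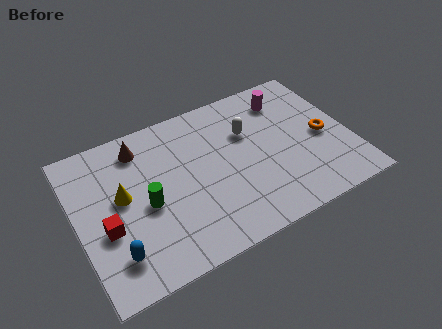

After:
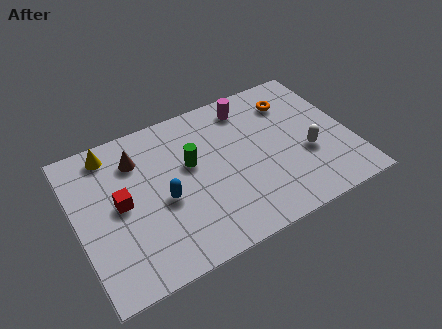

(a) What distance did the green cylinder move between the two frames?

2.3

From (2.8, 3.3) to (4.8, 4.4), the green cylinder covered √(2.0² + 1.1²) ≈ 2.3 units.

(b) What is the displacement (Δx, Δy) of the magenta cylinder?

(-1.6, 0.3)

The magenta cylinder was at about (9.1, 5.9) and moved to about (7.5, 6.2).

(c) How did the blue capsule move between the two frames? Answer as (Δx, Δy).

(2.2, 1.6)

The blue capsule was at about (1.3, 1.6) and moved to about (3.5, 3.2).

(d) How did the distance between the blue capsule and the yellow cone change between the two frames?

+1.1

The distance was about 2.6 in the first image and 3.7 in the second, so they moved 1.1 units further apart.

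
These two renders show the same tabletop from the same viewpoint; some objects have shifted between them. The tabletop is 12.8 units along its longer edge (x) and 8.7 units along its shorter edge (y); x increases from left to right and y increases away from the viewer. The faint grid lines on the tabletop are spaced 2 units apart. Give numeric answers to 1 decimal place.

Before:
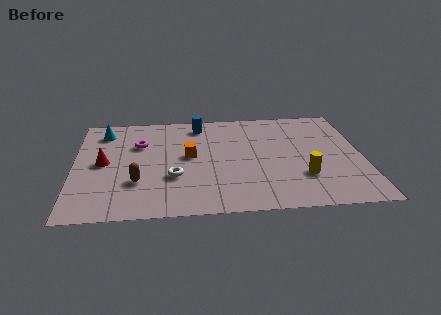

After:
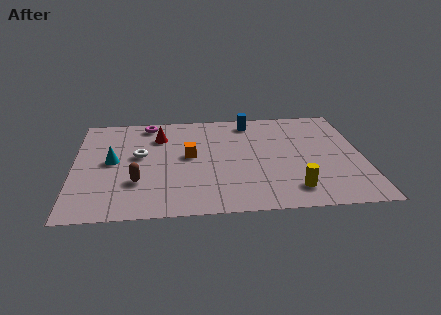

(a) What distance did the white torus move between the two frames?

2.4

From (4.4, 3.0) to (2.9, 4.9), the white torus covered √(1.5² + 1.9²) ≈ 2.4 units.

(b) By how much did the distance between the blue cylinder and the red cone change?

-1.0

They were about 5.2 units apart before and 4.2 after — 1.0 units closer together.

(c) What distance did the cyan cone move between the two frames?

2.6

From (1.3, 7.1) to (1.7, 4.5), the cyan cone covered √(0.4² + 2.6²) ≈ 2.6 units.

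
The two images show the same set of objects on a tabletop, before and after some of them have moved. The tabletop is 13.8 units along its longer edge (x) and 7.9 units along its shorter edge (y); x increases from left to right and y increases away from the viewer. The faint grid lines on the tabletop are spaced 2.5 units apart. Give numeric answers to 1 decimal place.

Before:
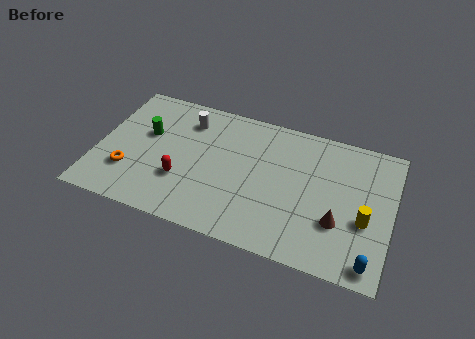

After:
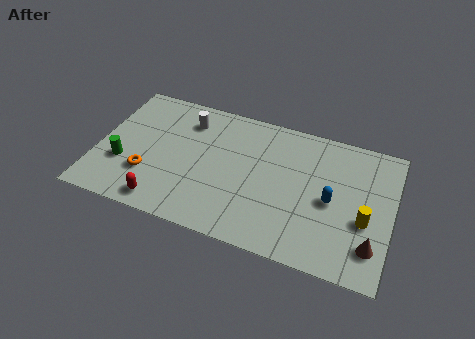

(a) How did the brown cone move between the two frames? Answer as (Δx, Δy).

(1.6, -0.8)

The brown cone was at about (11.4, 2.6) and moved to about (13.0, 1.8).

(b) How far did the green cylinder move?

2.3

From (2.2, 4.8) to (1.3, 2.7), the green cylinder covered √(0.9² + 2.1²) ≈ 2.3 units.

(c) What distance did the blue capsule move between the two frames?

3.4

The blue capsule moved from about (13.0, 0.9) to (11.0, 3.7), a distance of √(2.0² + 2.8²) ≈ 3.4.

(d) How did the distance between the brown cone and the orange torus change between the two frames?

+0.7

Before: roughly 9.8 units apart; after: 10.5. That's 0.7 units further apart.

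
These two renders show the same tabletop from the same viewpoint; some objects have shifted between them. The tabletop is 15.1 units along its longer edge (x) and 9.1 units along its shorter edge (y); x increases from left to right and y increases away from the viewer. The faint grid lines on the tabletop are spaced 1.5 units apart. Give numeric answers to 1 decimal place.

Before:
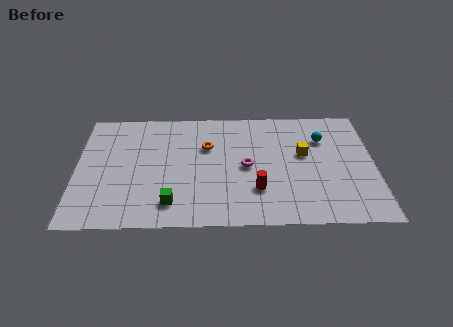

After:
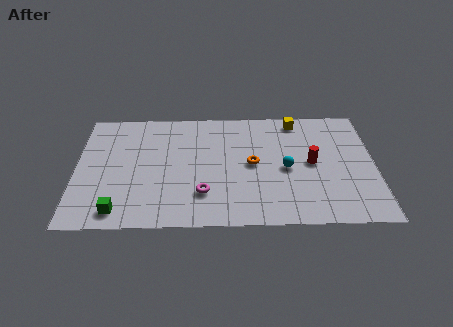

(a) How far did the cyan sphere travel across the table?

3.0

From (12.5, 6.5) to (10.6, 4.2), the cyan sphere covered √(1.9² + 2.3²) ≈ 3.0 units.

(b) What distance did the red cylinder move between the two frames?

3.4

From (9.1, 2.6) to (11.9, 4.6), the red cylinder covered √(2.8² + 2.0²) ≈ 3.4 units.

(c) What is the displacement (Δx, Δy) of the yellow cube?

(-0.3, 2.7)

From the two frames, the yellow cube sits at roughly (11.5, 5.3) before and (11.2, 8.0) after.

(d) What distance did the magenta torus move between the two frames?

3.0

The magenta torus moved from about (8.6, 4.4) to (6.4, 2.4), a distance of √(2.2² + 2.0²) ≈ 3.0.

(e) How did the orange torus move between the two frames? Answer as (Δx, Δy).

(2.3, -1.4)

The orange torus was at about (6.6, 6.0) and moved to about (8.9, 4.6).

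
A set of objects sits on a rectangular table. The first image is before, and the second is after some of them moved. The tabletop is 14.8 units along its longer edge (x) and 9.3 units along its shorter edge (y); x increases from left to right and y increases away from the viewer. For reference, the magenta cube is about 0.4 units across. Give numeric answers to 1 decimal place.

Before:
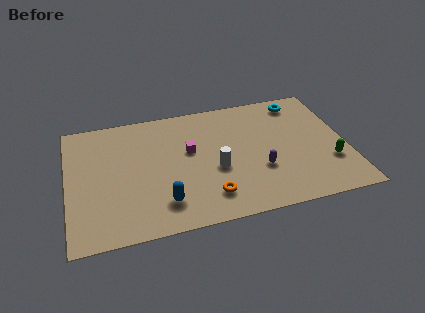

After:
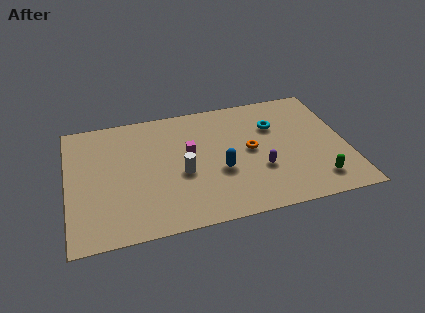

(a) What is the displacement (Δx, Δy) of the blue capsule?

(3.1, 1.6)

The blue capsule started near (4.9, 2.0) and ended near (8.0, 3.6).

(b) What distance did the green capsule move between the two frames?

1.4

The green capsule moved from about (13.8, 2.9) to (13.0, 1.7), a distance of √(0.8² + 1.2²) ≈ 1.4.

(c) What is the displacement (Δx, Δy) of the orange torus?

(2.4, 2.9)

The orange torus started near (7.3, 1.9) and ended near (9.7, 4.8).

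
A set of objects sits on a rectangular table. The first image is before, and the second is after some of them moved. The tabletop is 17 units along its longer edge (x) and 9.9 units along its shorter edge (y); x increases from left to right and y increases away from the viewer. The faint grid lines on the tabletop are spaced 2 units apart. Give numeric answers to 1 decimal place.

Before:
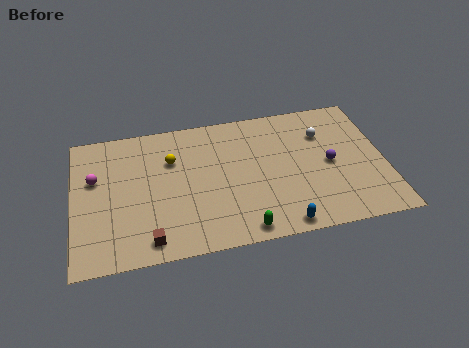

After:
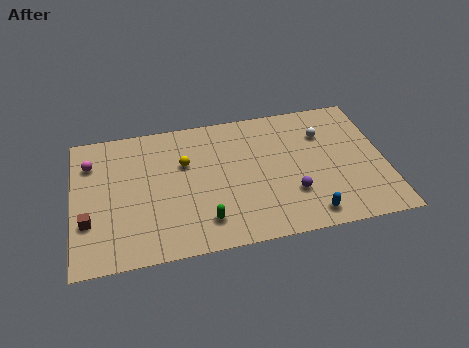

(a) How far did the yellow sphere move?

0.8

The yellow sphere was near (5.4, 6.8) before and (6.1, 6.4) after, so it travelled √(0.7² + 0.4²) ≈ 0.8 units.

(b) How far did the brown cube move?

3.7

The brown cube moved from about (4.0, 1.3) to (0.8, 3.2), a distance of √(3.2² + 1.9²) ≈ 3.7.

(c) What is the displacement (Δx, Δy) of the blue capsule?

(1.5, 0.4)

The blue capsule started near (11.1, 0.9) and ended near (12.6, 1.3).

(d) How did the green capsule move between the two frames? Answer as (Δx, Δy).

(-2.0, 1.0)

The green capsule started near (9.0, 1.0) and ended near (7.0, 2.0).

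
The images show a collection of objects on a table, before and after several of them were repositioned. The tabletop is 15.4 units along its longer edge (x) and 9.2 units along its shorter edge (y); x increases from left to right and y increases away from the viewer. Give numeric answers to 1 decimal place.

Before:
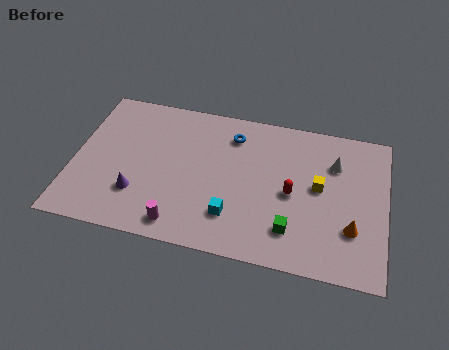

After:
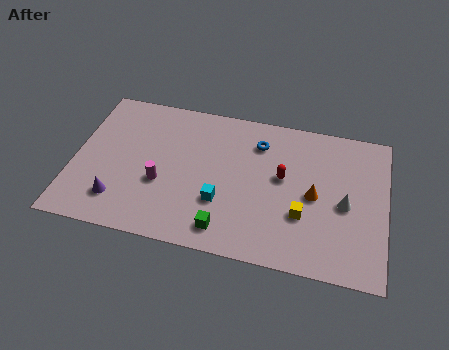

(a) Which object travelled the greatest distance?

the green cube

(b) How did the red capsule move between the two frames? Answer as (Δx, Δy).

(-0.5, 0.9)

The red capsule started near (10.8, 4.3) and ended near (10.3, 5.2).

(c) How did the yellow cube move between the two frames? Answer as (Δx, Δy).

(-0.7, -1.9)

The yellow cube was at about (12.1, 5.0) and moved to about (11.4, 3.1).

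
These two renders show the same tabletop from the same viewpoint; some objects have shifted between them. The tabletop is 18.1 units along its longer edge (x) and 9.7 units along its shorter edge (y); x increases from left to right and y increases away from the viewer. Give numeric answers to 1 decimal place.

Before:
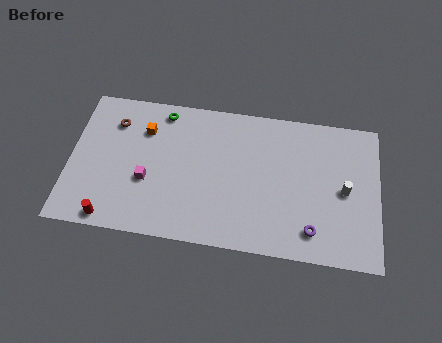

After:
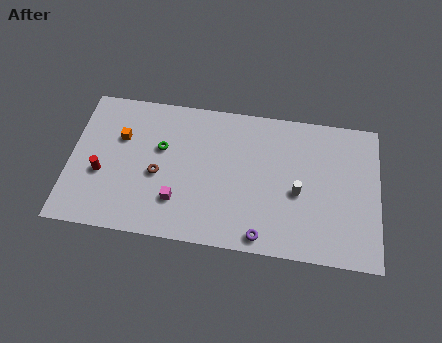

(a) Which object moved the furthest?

the brown torus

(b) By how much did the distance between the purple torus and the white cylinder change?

+0.4

They were about 3.4 units apart before and 3.8 after — 0.4 units further apart.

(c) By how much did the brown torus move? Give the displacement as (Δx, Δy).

(2.7, -3.2)

The brown torus started near (2.5, 7.4) and ended near (5.2, 4.2).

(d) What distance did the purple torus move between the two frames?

3.0

From (14.3, 1.8) to (11.4, 1.0), the purple torus covered √(2.9² + 0.8²) ≈ 3.0 units.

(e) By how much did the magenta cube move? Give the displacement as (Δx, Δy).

(1.8, -1.1)

The magenta cube was at about (4.6, 3.7) and moved to about (6.4, 2.6).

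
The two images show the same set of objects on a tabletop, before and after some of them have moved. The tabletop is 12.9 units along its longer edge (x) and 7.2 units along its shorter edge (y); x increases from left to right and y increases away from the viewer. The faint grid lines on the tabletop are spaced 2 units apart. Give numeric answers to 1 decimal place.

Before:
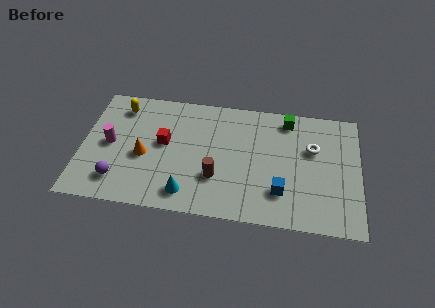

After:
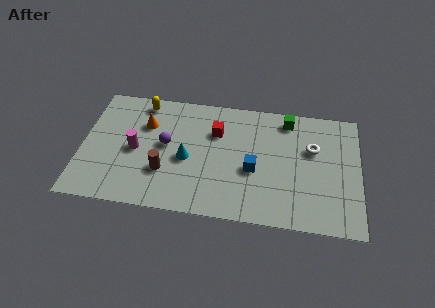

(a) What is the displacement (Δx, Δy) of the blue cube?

(-1.3, 1.1)

The blue cube started near (9.3, 1.9) and ended near (8.0, 3.0).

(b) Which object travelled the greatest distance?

the purple sphere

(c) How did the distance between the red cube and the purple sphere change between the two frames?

-0.7

They were about 3.2 units apart before and 2.5 after — 0.7 units closer together.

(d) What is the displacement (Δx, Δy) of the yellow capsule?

(1.0, 0.4)

The yellow capsule started near (1.7, 5.9) and ended near (2.7, 6.3).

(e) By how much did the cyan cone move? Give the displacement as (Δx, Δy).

(-0.1, 2.0)

The cyan cone was at about (5.0, 1.2) and moved to about (4.9, 3.2).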